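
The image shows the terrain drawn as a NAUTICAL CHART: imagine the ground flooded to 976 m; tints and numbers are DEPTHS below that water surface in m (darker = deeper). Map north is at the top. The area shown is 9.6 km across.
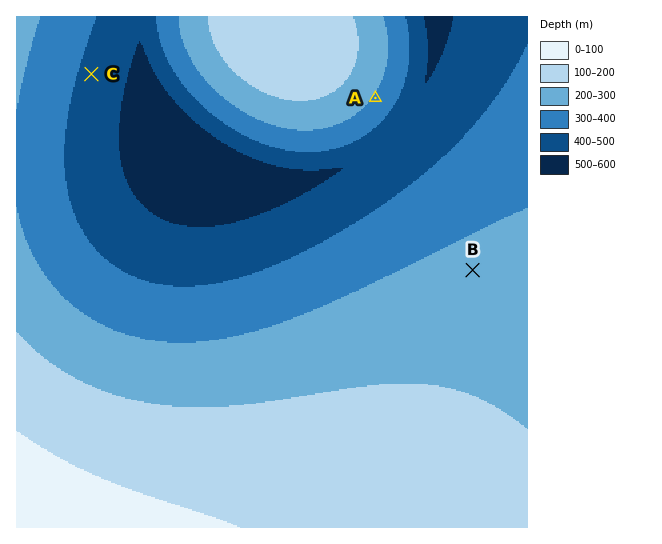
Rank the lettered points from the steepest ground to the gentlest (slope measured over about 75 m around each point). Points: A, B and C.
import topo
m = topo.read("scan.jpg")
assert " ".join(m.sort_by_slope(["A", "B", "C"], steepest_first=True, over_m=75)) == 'A C B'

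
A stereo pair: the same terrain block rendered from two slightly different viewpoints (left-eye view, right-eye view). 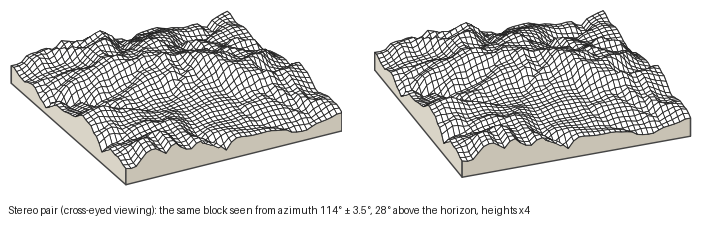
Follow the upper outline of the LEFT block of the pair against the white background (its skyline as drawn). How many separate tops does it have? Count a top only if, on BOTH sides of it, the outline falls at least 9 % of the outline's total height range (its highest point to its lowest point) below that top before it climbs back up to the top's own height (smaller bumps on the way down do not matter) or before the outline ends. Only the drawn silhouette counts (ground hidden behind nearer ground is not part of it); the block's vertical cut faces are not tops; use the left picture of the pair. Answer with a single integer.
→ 2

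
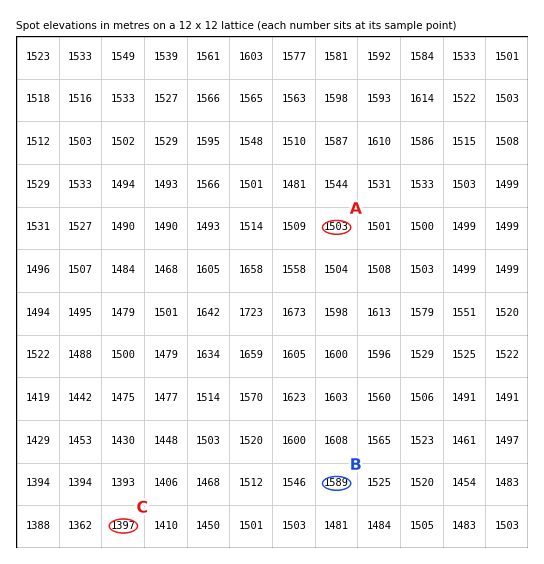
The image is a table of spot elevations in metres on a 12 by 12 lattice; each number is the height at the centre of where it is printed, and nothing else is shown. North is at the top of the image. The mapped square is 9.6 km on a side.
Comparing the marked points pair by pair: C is below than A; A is below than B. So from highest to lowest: B A C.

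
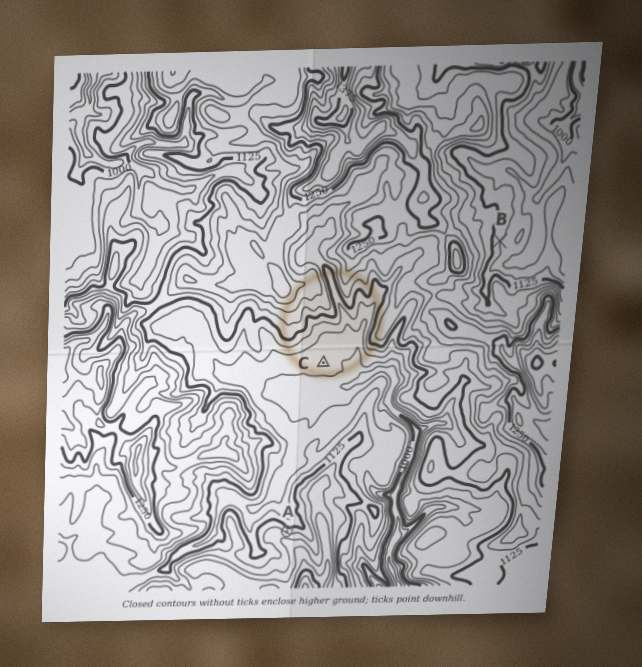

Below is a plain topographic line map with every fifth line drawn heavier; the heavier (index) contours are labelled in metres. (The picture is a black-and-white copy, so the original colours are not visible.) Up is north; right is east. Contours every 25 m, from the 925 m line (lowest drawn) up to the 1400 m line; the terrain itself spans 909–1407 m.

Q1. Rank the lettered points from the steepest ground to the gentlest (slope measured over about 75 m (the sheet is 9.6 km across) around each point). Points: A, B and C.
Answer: A B C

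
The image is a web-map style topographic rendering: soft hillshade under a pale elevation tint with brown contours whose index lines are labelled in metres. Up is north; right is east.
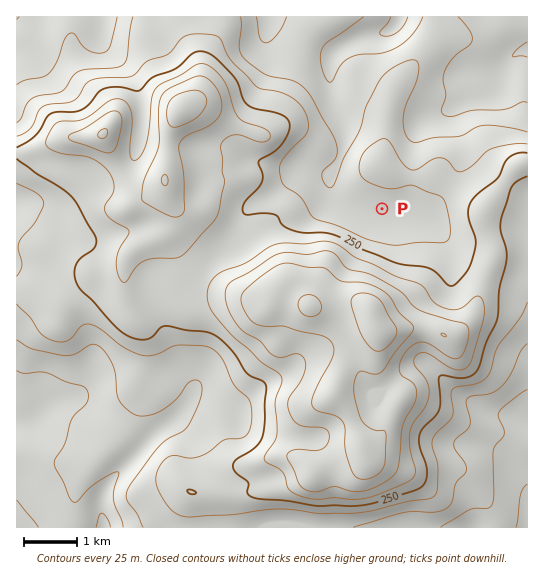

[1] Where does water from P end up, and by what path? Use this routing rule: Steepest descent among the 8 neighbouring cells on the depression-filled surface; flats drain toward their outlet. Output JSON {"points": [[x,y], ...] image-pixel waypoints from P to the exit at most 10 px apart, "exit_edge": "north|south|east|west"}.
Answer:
{"points": [[382, 209], [371, 213], [361, 210], [350, 206], [339, 198], [331, 187], [330, 177], [333, 166], [341, 155], [343, 145], [343, 134], [343, 123], [338, 113], [334, 102], [331, 91], [331, 81], [330, 70], [331, 59], [339, 49], [350, 42], [361, 37], [371, 35], [382, 33], [393, 27], [399, 17]], "exit_edge": "north"}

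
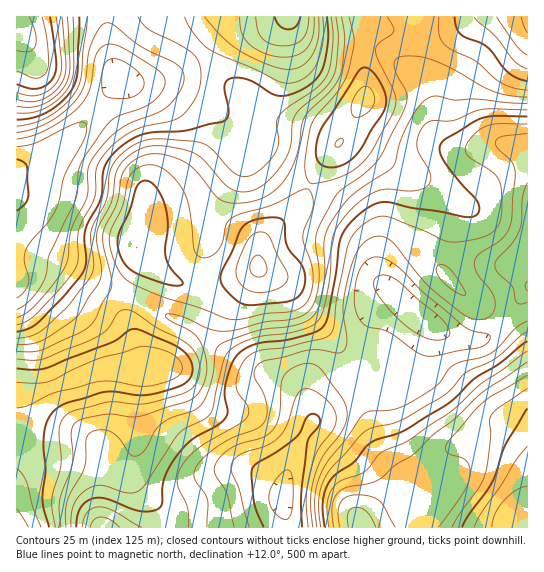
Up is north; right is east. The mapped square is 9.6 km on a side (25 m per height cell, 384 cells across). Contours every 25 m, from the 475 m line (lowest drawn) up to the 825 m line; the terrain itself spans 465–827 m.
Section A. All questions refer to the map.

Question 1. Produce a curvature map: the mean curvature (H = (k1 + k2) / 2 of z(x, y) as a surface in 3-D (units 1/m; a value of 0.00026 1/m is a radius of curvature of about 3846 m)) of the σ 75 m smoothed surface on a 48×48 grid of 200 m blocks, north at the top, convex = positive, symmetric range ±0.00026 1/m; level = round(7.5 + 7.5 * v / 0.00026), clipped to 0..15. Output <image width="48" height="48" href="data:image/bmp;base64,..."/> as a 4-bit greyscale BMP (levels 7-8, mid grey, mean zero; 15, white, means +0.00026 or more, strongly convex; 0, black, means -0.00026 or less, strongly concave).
<image width="48" height="48" href="data:image/bmp;base64,Qk32BAAAAAAAAHYAAAAoAAAAMAAAADAAAAABAAQAAAAAAIAEAAATCwAAEwsAABAAAAAAAAAAAAAAABEREQAiIiIAMzMzAERERABVVVUAZmZmAHd3dwCIiIgAmZmZAKqqqgC7u7sAzMzMAN3d3QDu7u4A////AJu7gwAEiYirlmiodlEAn//qZWdjSbuqqZmYYgAWmqq7l3mYVDADz//qZWdTNqvMuZmHUzNqu6qpiaunUxAF7//ahmZTI2m8uZmYZWeby5dmeKuXVCAG3/yYh3d1MiSKuZmrlnibupdDRXd2ZlAEzsdWiYiHUyNZqYmrp2d5q6ljI0MzRlEDnKVHmqmYdUNZqIiaqFVXm7qFREIRNUIDiqh5u6mql1RZuYmZl0NGmqqoZmQ0Z2MjaJqrqZmsyXVYqomYdCI2iYiIeIh4rJUzM2q6h3is3KdWiYmXQRNFd2VWibu73rdCADioZWeaq9t1aHiGMkVFZlRFirzM3bcxADeYVFZ3ed64eImYZ4dUZ2VGmoeKuqdCNHmXVEVmVq3rmbu8u6hViqh5uWM2iYZEWKqFQyNUNHrLmszN7sqazu3O63MTZ3VFebplVTIzNWiqmbqb3u7u7v///YUxJVREaKlliYZWeIiJqadoq87tu9//+3ZAAUQyR6lnrLmJqoVXqpZoiIqpir3tpkVBAUUyR6lnrLl3djADinVndlZmm7qXU0d1NGdUaahou5dTIhAAWVVndURXrJQhE3vLh5qZqoZYqXUgAlQhN0WKhlV5ykAAFZvdqKzduENXl0IAJ7yUNDSbmIiblQATaZmrqa3/xRJHhRATjP/XMxJpmqmYURWKu4Z6qqz/xBJGYwJp3/7HRCE1eqh2RHveyneLzLz/xjI0MRa+/rqXZ0MzRmVXis3KmHiu/sz/yFISEUru24ZVaXh0IiNr7tqGZWev/qreuGMiNZzbqGQiRomnMjWe/7dmVDR9/Xabl1Q0aLuYd1QzNHiXVXrf/ZZ3ZCJc/HRphTNFaIdmZ3eHVHd2V63/7JiIZURr/ZZohTM0VmZmeJvMhnZlVpzd3KmIZmeb3bqZl1RDRnZnibzdqHZVREaKzcmHZ4iZmrzLuoZDNnd4mqvMl2ZVQhE4ztqHeIdlVpq7updkRomJmZq7hXdmUxE479mImYZDNXmYh3d1aKqqmYm7lniHdlV8/9mIqoYzNXmYd3h2ebu6mImrqGh2Z5q9/9qauoUzNGiqq7qHeKu5h3iaqTVTNZqs7+3MuXVDQzWc7+ynZniGVWd3iDMgAUZ4re26qXVVUxJr//25ZVVUM0REVVQgACRWeql2eHZndSJq3dy5dURFVTIRIodSACRlZ3VDV3Znl1WLy7uphlRGmFIBM5qWIRR3ZmVVZ3ZomXisy6vMuWQ2q5U0Va3ZURNnVEZ3iHZ5qXebu87/64ZXq6iIh8//pSJFMjVniIibuWRWec//2ph4iIiru9//+UIjIjNFaJq9yWMiJI3/tlZmZnibzL7/+0ABIjQ0WKvMuXUxEmz+cRNFVniJqov/+BAAJWdlebuql2ZSJJ3qMCRWd3d4mZz/tQADaaqJq6mGVEVCN87GI2iIiHVWmr79lCJGm7qby4ZkMjMQJ723aKmImoZGm87slTNXq6mruGZmQzIAJ73bqql3m6doq6zbhSNGiZmqhmeYZVIASt7sl4dleqh5ug=="/>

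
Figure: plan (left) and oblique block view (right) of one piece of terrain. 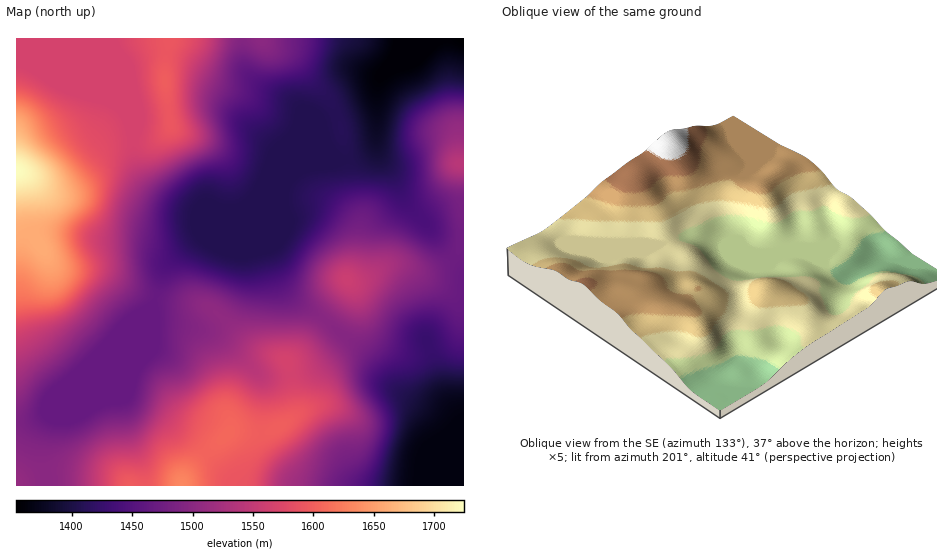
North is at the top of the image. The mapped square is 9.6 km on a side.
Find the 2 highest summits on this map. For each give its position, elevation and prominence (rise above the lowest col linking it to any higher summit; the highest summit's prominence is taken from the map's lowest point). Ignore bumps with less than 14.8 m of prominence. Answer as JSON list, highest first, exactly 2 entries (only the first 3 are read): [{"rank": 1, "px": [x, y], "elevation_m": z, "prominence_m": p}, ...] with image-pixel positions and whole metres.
[{"rank": 1, "px": [165, 81], "elevation_m": 1598, "prominence_m": 31}, {"rank": 2, "px": [347, 280], "elevation_m": 1558, "prominence_m": 60}]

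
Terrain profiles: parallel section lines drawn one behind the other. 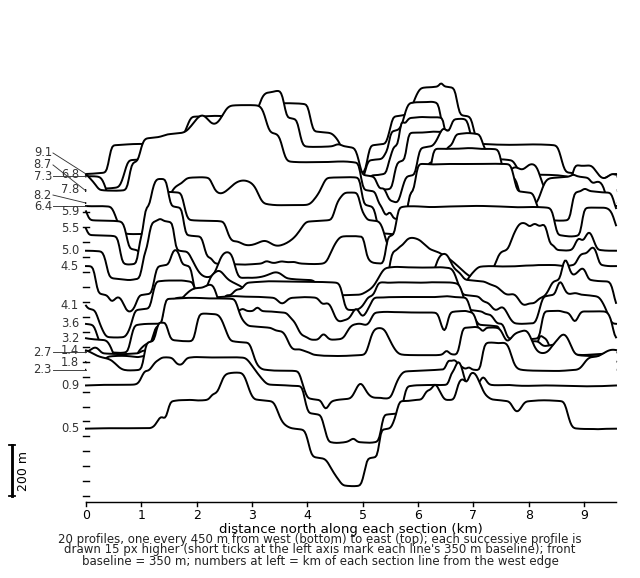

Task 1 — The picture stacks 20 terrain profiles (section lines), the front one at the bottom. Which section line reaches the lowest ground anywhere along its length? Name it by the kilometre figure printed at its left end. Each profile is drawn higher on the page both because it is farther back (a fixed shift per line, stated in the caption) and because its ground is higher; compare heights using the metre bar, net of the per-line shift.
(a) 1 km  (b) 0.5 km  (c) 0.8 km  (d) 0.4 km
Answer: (b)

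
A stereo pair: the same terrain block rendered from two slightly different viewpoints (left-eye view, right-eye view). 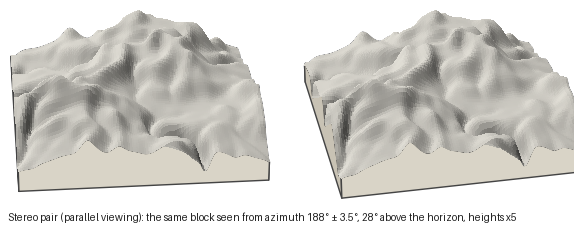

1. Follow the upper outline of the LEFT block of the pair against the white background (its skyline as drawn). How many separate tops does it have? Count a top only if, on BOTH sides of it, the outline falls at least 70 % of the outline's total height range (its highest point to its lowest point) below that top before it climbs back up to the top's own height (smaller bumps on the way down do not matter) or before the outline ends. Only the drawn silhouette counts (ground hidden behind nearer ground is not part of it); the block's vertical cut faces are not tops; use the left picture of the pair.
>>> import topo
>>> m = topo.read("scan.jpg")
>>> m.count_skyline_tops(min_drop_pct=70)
0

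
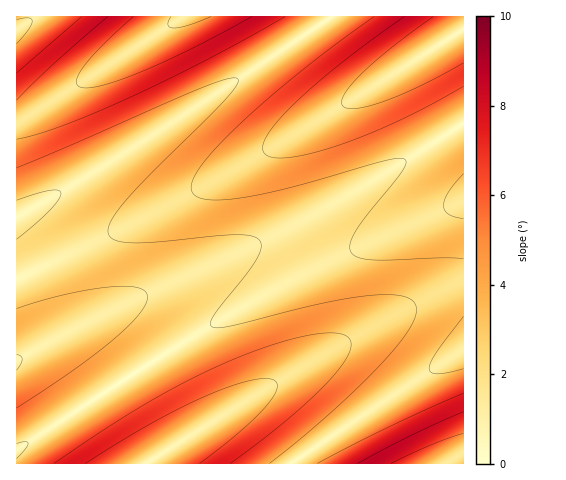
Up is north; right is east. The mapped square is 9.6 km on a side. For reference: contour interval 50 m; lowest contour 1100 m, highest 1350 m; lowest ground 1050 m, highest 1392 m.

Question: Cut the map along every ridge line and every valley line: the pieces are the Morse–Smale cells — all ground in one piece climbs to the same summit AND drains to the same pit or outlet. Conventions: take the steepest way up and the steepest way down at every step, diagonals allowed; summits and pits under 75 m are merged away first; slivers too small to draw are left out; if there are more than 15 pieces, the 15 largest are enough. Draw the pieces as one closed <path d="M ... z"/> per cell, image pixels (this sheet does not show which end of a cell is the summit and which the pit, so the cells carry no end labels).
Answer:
<path d="M463 16l-133 0-5 6-175 115-95 59-38 21-1 232 170-109 81-48 69-34 126-56 2-2z"/><path d="M463 200l-127 58-53 26-65 36-200 129-2 2 0 12 277 1 4-5 36-24 131-86z"/><path d="M329 16l-146 0-145 94-16 9-5 0-1 97 39-20 95-59 175-115z"/><path d="M463 350l-130 85-36 24-3 4 169 1z"/><path d="M182 16l-153 0-3 6-10 9 0 87 6 1 16-9z"/><path d="M28 16l-12 1 1 13 9-8z"/>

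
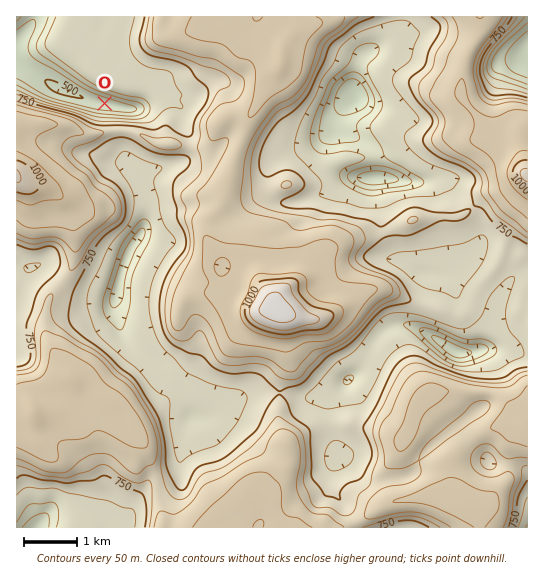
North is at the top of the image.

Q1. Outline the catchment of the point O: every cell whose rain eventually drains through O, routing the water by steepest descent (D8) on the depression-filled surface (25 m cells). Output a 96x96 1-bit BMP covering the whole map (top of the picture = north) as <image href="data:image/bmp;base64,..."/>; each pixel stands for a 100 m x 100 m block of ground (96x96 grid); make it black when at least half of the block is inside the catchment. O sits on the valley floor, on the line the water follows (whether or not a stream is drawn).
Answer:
<image width="96" height="96" href="data:image/bmp;base64,Qk2+BAAAAAAAAD4AAAAoAAAAYAAAAGAAAAABAAEAAAAAAIAEAAATCwAAEwsAAAIAAAAAAAAA////AAAAAAAAAAAAAAAAAAAAAAAAAAAAAAAAAAAAAAAAAAAAAAAAAAAAAAAAAAAAAAAAAAAAAAAAAAAAAAAAAAAAAAAAAAAAAAAAAAAAAAAAAAAAAAAAAAAAAAAAAAAAAAAAAAAAAAAAAAAAAAAAAAAAAAAAAAAAAAAAAAAAAAAAAAAAAAAAAAAAAAAAAAAAAAAAAAAAAAAAAAAAAAAAAAAAAAAAAAAAAAAAAAAAAAAAAAAAAAAAAAAAAAAAAAAAAAAAAAAAAAAAAAAAAAAAAAAAAAAAAAAAAAAAAAAAAAAAAAAAAAAAAAAAAAAAAAAAAAAAAAAAAAAAAAAAAAAAAAAAAAAAAAAAAAAAAAAAAAAAAAAAAAAAAAAAAAAAAAAAAAAAAAAAAAAAAAAAAAAAAAAAAAAAAAAAAAAAAAAAAAAAAAAAAAAAAAAAAAAAAAAAAAAAAAAAAAAAAAAAAAAAAAAAAAAAAAAAAAAAAAAAAAAAAAAAAAAAAAAAAAAAAAAAAAAAAAAAAAAAAAAAAAAAAAAAAAAAAAAAAAAAAAAAAAAAAAAAAAAAAAAAAAAAAAAAAAAAAAAAAAAAAAAAAAAAAAAAAAAAAAAAAAAAAAAAAAAAAAAAAAAAAAAAAAAAAAAAAAAAAAAAAAAAAAAAAAAAAAAAAAAAAAAAAAAAAAAAAAAAAAAAAAAAAAAAAAAAAAAAAAAAAAAAAAAAAAAAAAAAAAAAAAAAAAAAAAAAAAAAAAAAAAAAAAAAAAAAAAAAAAAAAAAAAAAAAAAAAAAAAAAAAAAAAAAAAAAAAAAAAAAAAAAAAAAAAAAAAAAAAAAAAAAAAAAAAAAAAAAAAAAAAAAAAAAAAAAAAAAAAAAAAAAAAAAAAAAAAAAAAAAAAAAAAAAAAAAAAAAAAAAAAAAAAAAAAAAAAAAAAAAAAAAAAAAAAAAAAAAAAAAAAAAAAAAAAAAAAAAAAAAAAAAAAAAAAAAAAAAAAAAAAAAAAAAAAAAAAAAAAAAAAAAAAAAAAAAAAAAAAAAAAAAAAAAAAAAAAAAAAAAAAAAAAAAAAAAAAAAAAAAAAAAAAAAAAAAAAAAAAAAAAAAAAAAAAAAAAAAAAAAAAAAAAAAAAAAAAAAAAAAAAAAAAAAAAAAAAAAAAAAAAAAA4AAAAAAAAAAAAAA/+AAAAAAAAAAAAAD/+AAAAAAAAAAAAH///AAAAAAAAAAAAH///AAAAAAAAAAAAH///gAAAAAAAAAAAH////AAAAAAAAAAAH////gAAAAAAAAAAH////gAAAAAAAAAAP////wAAAAAAAAAAP////wAAAAAAAAAAH////4AAAAAAAAAAH////4AAAAAAAAAAD////8AAAAAAAAAAAf///+AAAAAAAAAAAP///+AAAAAAAAAAAH///+AAAAAAAAAAAD///4AAAAAAAAAAAB///wAAAAAAAAAAAA///gAAAAAAAAAAAAf/4AAAAAAAAAAAAAD/4AAAAAAAAAAAAAAfwAAAAAAAAAAAAAAPwAAAAAAAAAAAAAAHwAAAAAAAAA="/>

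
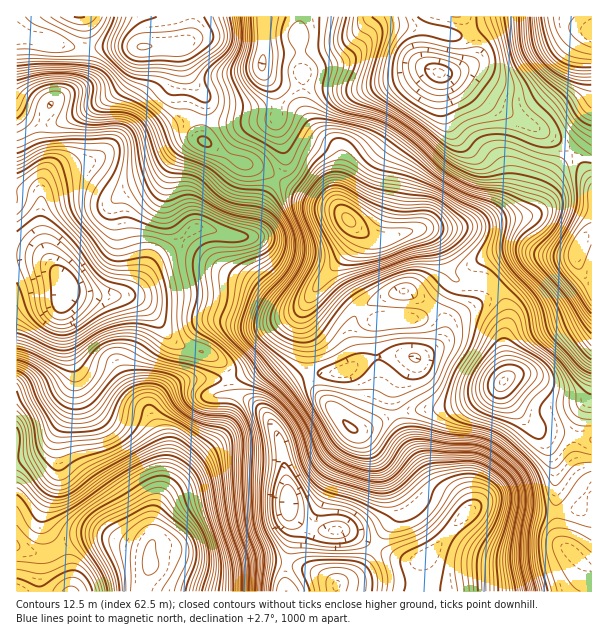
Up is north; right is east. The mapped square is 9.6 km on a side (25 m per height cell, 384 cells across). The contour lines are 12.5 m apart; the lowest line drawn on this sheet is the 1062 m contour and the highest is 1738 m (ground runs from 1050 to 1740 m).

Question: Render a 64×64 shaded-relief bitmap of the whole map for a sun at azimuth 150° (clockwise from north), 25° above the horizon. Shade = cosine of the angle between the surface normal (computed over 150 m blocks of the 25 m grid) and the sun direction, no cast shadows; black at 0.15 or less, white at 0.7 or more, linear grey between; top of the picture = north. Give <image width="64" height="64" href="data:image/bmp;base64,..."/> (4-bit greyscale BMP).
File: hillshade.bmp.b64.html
<image width="64" height="64" href="data:image/bmp;base64,Qk12CAAAAAAAAHYAAAAoAAAAQAAAAEAAAAABAAQAAAAAAAAIAAATCwAAEwsAABAAAAAAAAAAAAAAABEREQAiIiIAMzMzAERERABVVVUAZmZmAHd3dwCIiIgAmZmZAKqqqgC7u7sAzMzMAN3d3QDu7u4A////AIiZqph2VVeImavLu7zcuod2Z4iZmYh3d3ZlVVVEVneImZmqmHZlZ4iZq8u7vMy5h3ZmeIiZiHd3dmVVVERWd4iZmaqYh2ZneImru7qrzLl2ZURWd4iId3dmZVVERGd4iJmJmZiHd2d4iJq7qpq7qGVEMzRXiIiHdmZVREM0V3h3iHeIiHd3Z3iIiaqZmZmXVEMzM1aJqZh3ZVQzIiNXd3d3Znd3ZmZmd3d4mZmIiHZVVUREVoq7qpdlQzIREkZnd3dmZmVVVmZndmeImZmIdlZndmZniau7qHVDIQACRWZnd2VVRDRERVZmVniZqqmHZniZh3eImqu6hlQhAAE1Zmd3ZUMzIzM0RWZniZqqqphmeaqpmIiImruoZTEAAUZ3d3dlMhEiMzNFZ3iZqqu7qHZ4q7qqqqmJq7qHUxABR4h3d2QxABIjM0VniJqqu7uph3mru7zMypiauql1MRJXiIdmZUMRASMzRGeImaq7u7qHibzMzd7cuZqrqpdUM1eJiGZ2VDIQESM0VneJqru7uoeJvM3d7u3Lq7u7qYZVaJmYd3dlQyEAESNFZniau7uph3mszd3u7tzM3cy6qHd4mZmHd2ZUMhAAEjRVZ5q7u6l1Z5vM3d3d3d3u7cupmImZmZiGVVRDIQABJFVniru6mGVWirvMzd3d7v/9y6mZiZmZqYdUREMyIhIkRVZ5q6qYZEV4mqvM3d3u7/7LqZiIiIiZl2RDREMzMzRERFeZqZhlVWiImazd3d3e7cupiIiIdoiYZURERFVUQzMiJGiZmHZmd3d4mrzLu7zMy6mIiIdmd4dlRERFVmZUMhASV5qph2d3dmZ4iZmZmau7qpiIh2Z3d2VEQ0RVZmVUMiNYq6mHdmZmZmZmd3d3iau6qYiId4h3dlRDMzRWd4h2Znm7qYdlVVZmd2VVVVZniruqmZmHiIh2VUQyIiRnmqmYiruph2VFVmd3dlVERFV4q7qpmHZnd3ZlVEMhEkZ4mIiJmqmHdmZmZ3d2ZURDNFaJqpmHZDRVVVVVVDIiI0VmZ3eImIiIiHdnd3dmVDMiNFeIh3ZUIzRERFVmVEMzNFVneIiJmZqpmHd3d3ZlQyIjRVVVVlUiMzIiNFVmVURWd4iZmZmqqqqpmIiIiHZDMjNERERVZjMzMhARJEVVZniZmZmZmqu7qqmaqqqZh2VDNFVVVVZmREMyEAASNFVmeJmYd3iZq7upmZqqqqqYdlRFZ3d3d3ZVVUMhEBEjRWZneHZURniau7qYiJmZmZh3ZUVniYiHdnd2VDMiIiNFZmVmZTIjVnm8y5h3d3eIiIdmVWeJmIh2iIh2VERERFVWVVVVQhE0WKzMuYdmZmeIiHdlZniId3aImIdlVmZmZmZlVWZDERE1i93LqHdmZ4mZiHdmZ3dmZ4iZh3Z4iId2ZmZmZlQhAAJZzd3LqYd3iJmIh3ZlZmZoiIiId4mqmYdmZmZmVDIAADac3u7cupiIiId3ZVVVVmiIiIiIiauql3dmZmZUQxAAFHrN7//supmId3dlVWZmZ4iJmYiJqqqYd2ZlVUQzIQATWKze///cu6mHd3d3eIdmmZmYiIiaqpiHZlVUMyIhESRXmrzf/+7dy6mImZmqqXaZmZiIiJmqqYh2VVVEMyIiNWeJmave7t3cu6qru8zLhpqZmIiImZqqqYdmZ3d2VDRWeJmYeJq7zLu7u7vM3dyoqpmYiIiZmaqqqIiaq6l2VVZ3iIdlVniZmZmqq7vN3bmqmIiHiJmZmqu6qrvMy5dVVmd3dlRDRWdmZ3iZmavduqmYd3Z3iIiJq7u7vM3Ll1Q0VWVVRDMjRUQ0Vnd3iby6mYdmZmZ4iImru6qrzMqWQhI0REREMyIjMhEjVVVnmqqZh2ZmVWd3eJu7qZq7uoZBABI0QzMzMiIhEBI0VVZ5qqqYdmZVVnd4mrupmau6hkIAAjREQzQzIiIREkRVVniby6h3dmVVZneau6mZmqmHUyESNFVEREQzIjM0RVVmeJrMyod3dlVWZ4q7upiIiHZlMiNGZlVVVEM0RVVWZVZ4mc3cqYiHZVVmiaqqmGZnZmVERWZ3ZlVURERVZmZVVmeJu8zLqqmHVWZ4iZmHZVVlVVVWZ3dmVEREVVVVVVVWZ4iqq7y8zLl2Zmd3d3dmZVVVVVVVVVVDNEVVVVVVZmZ4iamZmrzd25h3d3ZniId3ZVVEMyIzMzM0VVVVVVZ3d3iZqod3is3duYiId3iZmIh2VVQyERESI0VVVVVWZ3iIeImql2Vnm8zKmYiIiZmZiIdlVUMiESI0VVVVVWZ3eIh3iKqpdlRom7qZiZiJmYh3dmZmZmVERFVmVURVZmd4iIiHu8uoZVZ5qZiImIiIh2VWZ3iJiHdmZmZVRFVWZ3iJmZnN3dyod3iaqZmZiIiHZVZ3iZqqqYiHdmVVVVZneJmqu97u7typiau6qqqqmZh2VneImqq6qZiHd2ZlVWeImru83e7u3LqZq7u7u8zMy5dmZ3iJmru6mZmZmHZlZ4iZq7u7zMy7qYiaqqqrzN3cqGZneId4m7uqqqqpmHZWd4iZqpmZmYh2ZmeIiImrzdy4ZniIiHeKu7uqqqmYdlVWZ4iZiHd3ZlREVmZnd4mry6hmeImZh3iruqmZiIh2VEVneIh3ZmZVVDNFZmZneImrqGZniJqod4mZiHd3d3ZUNFZ3d3d2ZVVEM0VmZmd4iaqoZWeImqmHeJiHdmZ3dlQ0Vnd3"/>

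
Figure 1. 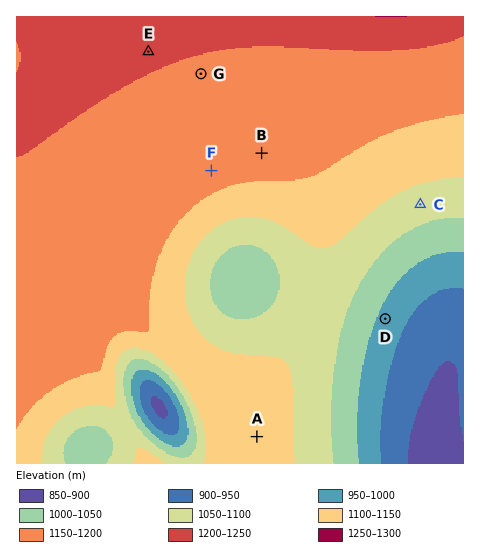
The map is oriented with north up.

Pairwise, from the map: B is higher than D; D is lower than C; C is lower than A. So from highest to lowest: B A C D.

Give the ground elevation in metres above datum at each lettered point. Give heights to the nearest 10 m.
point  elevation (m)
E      1200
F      1170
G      1200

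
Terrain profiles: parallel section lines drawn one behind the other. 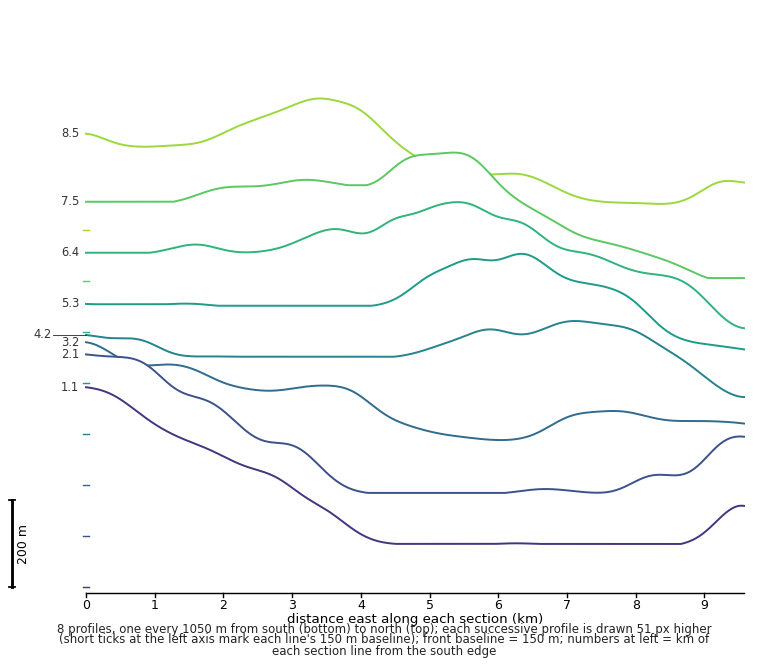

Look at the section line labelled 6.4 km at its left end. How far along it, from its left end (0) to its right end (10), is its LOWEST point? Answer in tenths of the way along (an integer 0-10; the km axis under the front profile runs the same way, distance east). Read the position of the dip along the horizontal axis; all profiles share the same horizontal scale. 10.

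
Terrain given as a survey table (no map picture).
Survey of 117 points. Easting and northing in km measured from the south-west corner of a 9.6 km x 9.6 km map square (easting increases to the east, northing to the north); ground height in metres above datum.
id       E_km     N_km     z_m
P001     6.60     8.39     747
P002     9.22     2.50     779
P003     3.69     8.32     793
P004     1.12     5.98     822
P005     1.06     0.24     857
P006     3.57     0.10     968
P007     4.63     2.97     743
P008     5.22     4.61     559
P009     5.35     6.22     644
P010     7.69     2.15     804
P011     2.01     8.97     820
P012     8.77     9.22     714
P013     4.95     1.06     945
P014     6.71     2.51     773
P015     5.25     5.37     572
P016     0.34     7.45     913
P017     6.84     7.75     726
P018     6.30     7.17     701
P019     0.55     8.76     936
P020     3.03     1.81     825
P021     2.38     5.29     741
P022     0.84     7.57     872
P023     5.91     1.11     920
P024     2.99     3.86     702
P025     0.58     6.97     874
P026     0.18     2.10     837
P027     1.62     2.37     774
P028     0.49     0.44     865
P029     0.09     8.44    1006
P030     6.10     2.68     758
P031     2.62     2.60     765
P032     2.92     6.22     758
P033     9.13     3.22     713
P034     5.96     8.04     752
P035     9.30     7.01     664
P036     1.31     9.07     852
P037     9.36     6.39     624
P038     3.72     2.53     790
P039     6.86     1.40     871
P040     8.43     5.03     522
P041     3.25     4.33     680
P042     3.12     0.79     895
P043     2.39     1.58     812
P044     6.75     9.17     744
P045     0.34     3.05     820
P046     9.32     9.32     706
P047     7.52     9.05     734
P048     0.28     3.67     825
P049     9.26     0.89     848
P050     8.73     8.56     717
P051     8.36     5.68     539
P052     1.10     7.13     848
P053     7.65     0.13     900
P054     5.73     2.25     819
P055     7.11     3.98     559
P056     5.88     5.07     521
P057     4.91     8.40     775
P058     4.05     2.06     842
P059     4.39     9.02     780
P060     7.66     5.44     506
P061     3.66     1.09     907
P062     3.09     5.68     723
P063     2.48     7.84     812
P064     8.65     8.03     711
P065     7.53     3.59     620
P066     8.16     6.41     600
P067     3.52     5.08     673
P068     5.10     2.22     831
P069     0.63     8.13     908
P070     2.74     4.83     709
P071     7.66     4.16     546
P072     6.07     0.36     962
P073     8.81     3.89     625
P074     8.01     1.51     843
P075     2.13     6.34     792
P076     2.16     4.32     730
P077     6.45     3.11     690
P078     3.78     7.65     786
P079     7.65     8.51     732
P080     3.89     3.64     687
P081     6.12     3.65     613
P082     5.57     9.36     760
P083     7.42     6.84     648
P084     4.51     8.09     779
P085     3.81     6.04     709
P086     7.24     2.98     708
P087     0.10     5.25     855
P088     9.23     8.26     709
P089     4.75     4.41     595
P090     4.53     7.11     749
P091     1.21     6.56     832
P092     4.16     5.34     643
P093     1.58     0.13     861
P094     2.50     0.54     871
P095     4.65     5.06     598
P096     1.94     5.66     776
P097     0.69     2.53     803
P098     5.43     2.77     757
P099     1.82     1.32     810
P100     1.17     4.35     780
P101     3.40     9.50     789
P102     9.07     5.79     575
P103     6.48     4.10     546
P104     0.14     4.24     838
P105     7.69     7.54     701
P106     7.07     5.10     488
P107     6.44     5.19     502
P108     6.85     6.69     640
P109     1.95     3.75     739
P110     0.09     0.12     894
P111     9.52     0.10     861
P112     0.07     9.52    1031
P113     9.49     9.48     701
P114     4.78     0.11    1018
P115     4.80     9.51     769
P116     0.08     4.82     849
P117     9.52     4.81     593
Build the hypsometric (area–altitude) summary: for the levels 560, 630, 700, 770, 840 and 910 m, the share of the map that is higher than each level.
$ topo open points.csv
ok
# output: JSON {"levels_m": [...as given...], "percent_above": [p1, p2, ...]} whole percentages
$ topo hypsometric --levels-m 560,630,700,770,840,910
{"levels_m": [560, 630, 700, 770, 840, 910], "percent_above": [93, 84, 73, 49, 22, 7]}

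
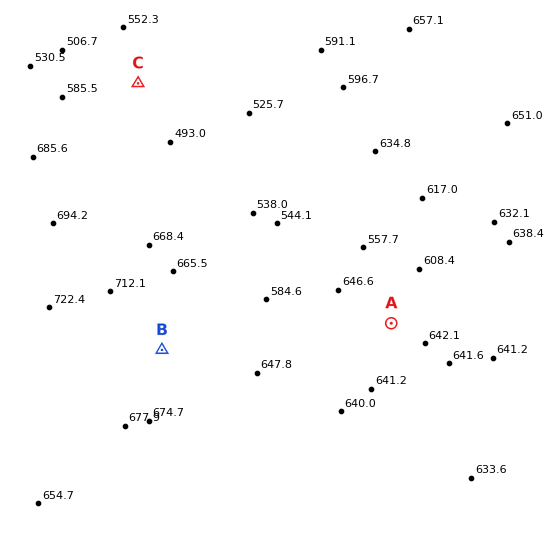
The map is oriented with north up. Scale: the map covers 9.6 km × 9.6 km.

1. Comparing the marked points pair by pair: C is below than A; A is below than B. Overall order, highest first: B A C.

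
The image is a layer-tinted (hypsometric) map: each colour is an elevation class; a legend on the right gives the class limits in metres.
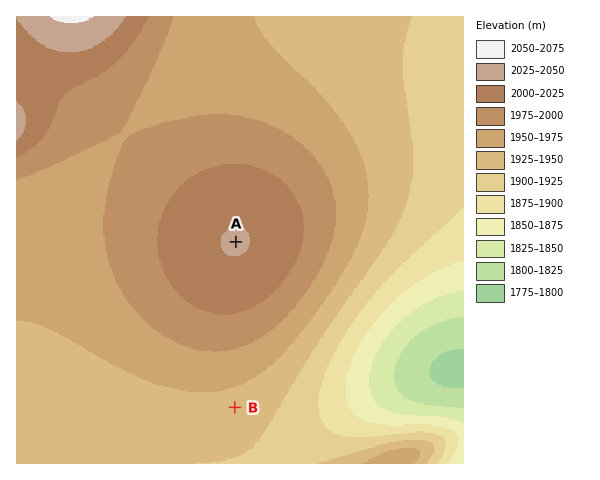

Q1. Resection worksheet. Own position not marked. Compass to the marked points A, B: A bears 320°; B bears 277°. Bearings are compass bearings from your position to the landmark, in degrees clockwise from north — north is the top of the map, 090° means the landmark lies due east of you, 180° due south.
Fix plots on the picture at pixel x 391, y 427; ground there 1880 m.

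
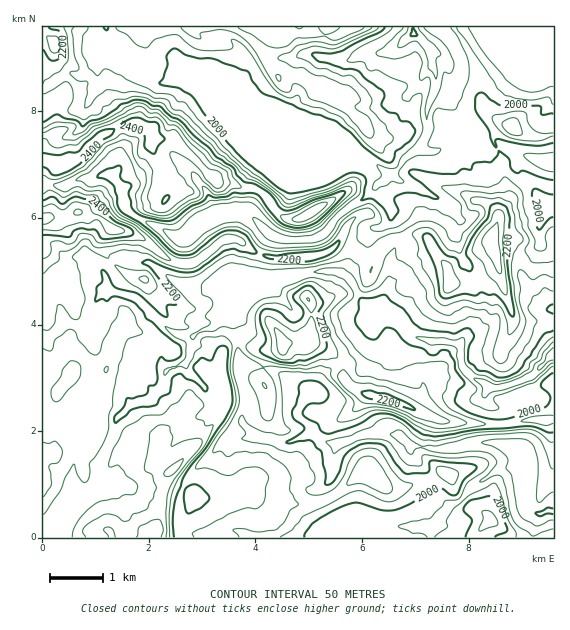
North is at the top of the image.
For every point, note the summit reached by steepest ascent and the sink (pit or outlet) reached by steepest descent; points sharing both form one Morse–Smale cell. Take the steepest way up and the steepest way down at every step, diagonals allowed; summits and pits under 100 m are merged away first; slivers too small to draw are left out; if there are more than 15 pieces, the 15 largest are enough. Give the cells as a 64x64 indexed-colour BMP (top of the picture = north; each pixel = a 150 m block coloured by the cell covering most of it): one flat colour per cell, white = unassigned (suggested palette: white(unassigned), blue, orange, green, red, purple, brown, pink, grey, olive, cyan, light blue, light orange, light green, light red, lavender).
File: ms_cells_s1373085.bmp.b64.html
<image width="64" height="64" href="data:image/bmp;base64,Qk12CAAAAAAAAHYAAAAoAAAAQAAAAEAAAAABAAQAAAAAAAAIAAATCwAAEwsAABAAAAAAAAAA////ALR3HwAOf/8ALKAsACgn1gC9Z5QAS1aMAMJ34wB/f38AIr28AM++FwDox64AeLv/AIrfmACWmP8A1bDFABFVVVVVVVVVVVIlVVIiIiIiIiIiIiIiIi7u7u7u7uIiEVVVVVVVVVVSIiIiIiIiIiIiIiIiIiIiLu7u7u7u7iIRFVVVVVVVVVIiIiIiIiIiIiIiIiIiIiIi7u7u7u7uIhEVVVVVVVVVUiIiIiIiIiIiIiIiIiIiIiIu7u7u7uIiERFVVVVVVVVSIiIiIiIiIiIiIiIiIiIiIiLu7u7u4iIRERFVVVVVVVIiIiIiIiIiIiIiIiIiIiIiIi7u7u7iIhERERVVVVVVVSIiIiIiIiIiIiIiIiIiIiIiIu7u7uIiERERFVVVVVVVIiIiIiIiIiIiIiIiIiIiIiIiIu7u4iIREREVVVVVVVVSIiIiIiIiIiIiIiIiIiIiIiIiLu4iIhERERVVVVVVVVUiIiIiIiIiIiIiIiIiIiIiIiIiIiIiEREREVVVVVVVVVIiIiIiIiIiIiIiIiIiIiIiIiIiIiIRERERVVVVVVVVVSIiIiIiIiIiIiIiIiiIiCIiIiIiIhEREREVVVVVVVVVVVIiIiIiKIiCIiIoiIiIiIiCIiIiERERERVVVVVVVVVVVSIiIiKIiIiIiIiIiIiIiIIiIiIRERERFVVVVVVVVVVSIiIiKIiIiIiIiIiIiJmZkAIiIhERERERVVVVVVVVVVIiIiKIiIiIiIiIiJmZmZmQAAAAEREREREVVVVVVVVVUiIiIoiIiIiIiIiZmZmZmQAAAAARERERERERVVVVVVVSIiIiKIiIiIiJmZmZmZmQAAAAABEREREREREVVVVVVVIiIiIiiIiJmZmZmZmZmZkAAAAAERERERERERVVVVVVUiIiKIiIiJmZmZmZmZmZlmZgAAARERERERERFVVVVVVSIiKIiIiImZmZmZmZmZZmZmZgABERERERERERFVVVVVIoiIiIiIiZmZmZmZmZlmZmZmYAERERERERERERVVVVWIiIiIiIiZmZmZmZmZlmZmZmZmAREREREREREREVVVVYiIiIiIiZmZmZmZmZmWZmZmZmZhERERERERERERVVVViIiIiImZmZmZmZmZmWZmZmZmZmERERERERERERFVVViIiIiImZmZmZmZlmZmZmZmZmZmYREREREREREREREVWIiIiIiJmZmZmZlmZmZmZmZmZmZhERERERERERERERGIiIiIiImZmZmZlmZmZmZmZmZmZmEREREREREREREREYiIiIiIiZmZmZlmZmZmZmZmZmZmYRERERERERERERERGIiIiIiJmZmWZmZmZmZmZmZmZmZhERERERERERERERERiIiIiIiImWZmZmZmZmZmZmZmZmEREREREREREREREREYiIiIiIiZZmZmZmZmZmZmZmZmYRERERERERERERERERERGIiIiIZmZmZmZmZ3d2ZmZmZhERERERERERERERERERERERERFmZmZmZmZnd3d2ZmZmEREREREREREbsRERERERERERERZmZmZmZnd3d3Zmd3cRERERERERG7u7ERERG7u7u7ERF3dmZmZnd3d3dmd3dxERERERERG7u7u7ERG7u7u7u7G7d3ZmZmd3d3d3d3dwERERERERu7u0u7u7u7u7zMy7u7t3d2Zmd3d3d3d3dwARERERERu7tERLu7u7u8zMzMy7u7d3d3d3d3d3d3d3ABEREREREbRERES7u7u8zMzMzLu7u7d3d3d3d3d3d3cAEREREREdRERERES7u8zMzMzMy7u7u3d3d3d3d3d3d3AREREREd3dREREREREzMzMzMzMy7u3d3d3d3d3d3d3cBERERER3d3dRERERERMzMzMzMzMu7d3d3d3d3d3d3cAERERERHd3dREREREREzMzMzMzMzLd3d3d3d3d3d3cADd3RERHd3d1ERERERERMzMzMzMzMx3d3d3d3d3d3dwAN3d3d3d3d3URERERERETMzMzMzMzMN3d3d3d3d3dwAA3d3d3d3d3dRERERERERP/////MzMMzd3d3d3d3d3AABERE3d3d3dRERERERERP///////DMzN3d3d3d3d3cKqkRERN3d3d1ERERERERP///////zMzMzNwd3d3qneqqqRERETd3d3URERERERP///////zMzMzMzAAqqqqqqqqpERERE3d3dRERERERP///////zMzMzMzMACqqqqqqqqkRERERE3dRERERERE//////8zMzMzMzMwAAqqqqqqqqREREREREREREREREMz///zMzMzMzMzMzAACqqqqqqqpEREREREREREREREQzMzMzMzMzMzMzMzMAAKqqqqqqqkREREREREREREREQzMzMzMzMzMzMzMzAAAKqqqqqqqqRERERERERERERERDMzMzMzMzMzMzMzMAAAqqqqqqqqoEREREREREREREQzMzMzMzMzMzMzMzMzAACqqqqqqqqgBEREREREMzMzMzMzMzMzMzMzMzMzMzMAAKqqqqqqqqAAAAREREMzMzMzMzMzMzMzMzMzMzMzMzAAqqqqqqqqoAAAAEREQzMzMzMzMzMzMzMzMzMzMzMzMwqqqqqqqqqgAAAAREMzMzMzMzMzMzMzMzMzMzMzMzMzqqqqqqqgAAAAAAAAMzMzMzMzMzMzMzMzMzMzMzMzMzAKqqqqoAAAAAAAAAAzMzMzMzMzMzMzMzMzMzMzMzMzAACqqqoAAAAAAAAAAzMzMzMzMzMzMzMzAAAAAzMzMzAAAACqqgAAAA"/>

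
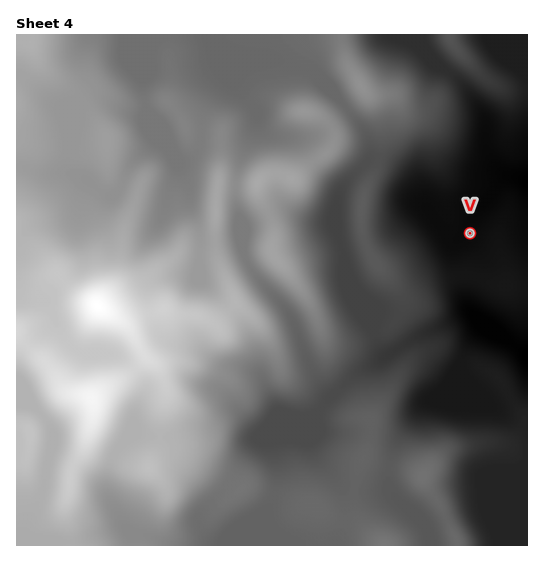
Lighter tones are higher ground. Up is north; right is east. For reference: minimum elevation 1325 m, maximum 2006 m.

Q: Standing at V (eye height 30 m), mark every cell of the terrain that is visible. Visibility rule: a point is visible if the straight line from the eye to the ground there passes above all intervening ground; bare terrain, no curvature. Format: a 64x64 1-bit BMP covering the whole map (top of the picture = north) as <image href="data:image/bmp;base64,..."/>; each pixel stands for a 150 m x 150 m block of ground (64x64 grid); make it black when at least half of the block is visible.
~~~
<image width="64" height="64" href="data:image/bmp;base64,Qk0+AgAAAAAAAD4AAAAoAAAAQAAAAEAAAAABAAEAAAAAAAACAAATCwAAEwsAAAIAAAAAAAAA////AAAAAAAAAAAAAAAAgAAAAAAAAAGAAAAAAAAAAwAAAAAAAAAAAAAAAAAAAAAAAAAAAAAAAAAAAAAAAAAAAAAAAAAAAAAAAAAAAAAAAAAAAAAAAAAgAAAAAAAAAPgAAAAAAAAD/AAAAAAAAAP/gAAAAAAAA//+AAAAAAAAD/8AAAAAAAAD4wAAAAAAAAEDAAAAAAAAAAMAAAAAAAAAAwAAAAAAAAACAAAAAAAAAAYAAAAAAAAAHAAAAAAAAAB4AAAAAAAAAPAAAAAAAAABgAAAAAAAAA8AAAAAAAAADwAAAAAAAAAGAAAAAAAAAAYAAAAAAAAADAAAAAAAAAAcAAAAAAAAAHwAAAAAAAAA/BgAAAAAEAH+fAAAAAAwAf/8AAAAAHAD//wAAAAAYAf//AAAAABgD//4AAAAAEAP//gAAAAAQB//+AAAAADAH//4AAAAAAAf//wAAAAAAB///AAAAAAQD//8AAAAABgP//wAAAAAHA///AAAAAAMB///AAAAAAcD//8AAAAAAcP//wAAAAAB4///AAAAAADj//8AAAAAAOP//wAAAAAAx///AAAAAABP//8AAAAAAB/GfwAAAAAAH8B/AAAAAAAAgH0AAAAAAAAA8AAAAAAAAADgAAAAAAAAAcAAAAAAAAABgAAAAAAAAAMAAAAAAAAAAgAAAAAAAAAAAA=="/>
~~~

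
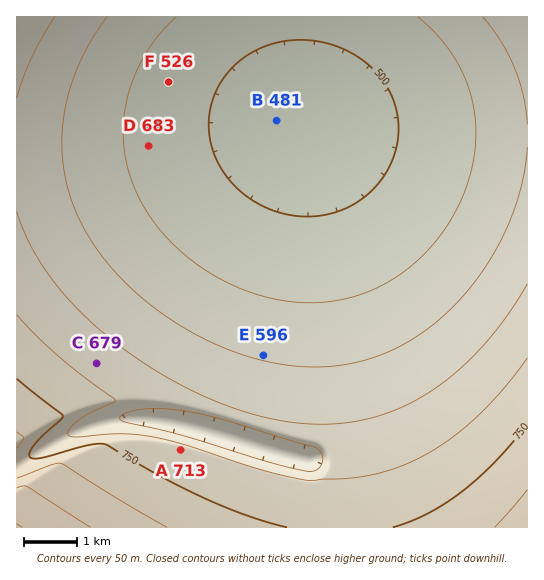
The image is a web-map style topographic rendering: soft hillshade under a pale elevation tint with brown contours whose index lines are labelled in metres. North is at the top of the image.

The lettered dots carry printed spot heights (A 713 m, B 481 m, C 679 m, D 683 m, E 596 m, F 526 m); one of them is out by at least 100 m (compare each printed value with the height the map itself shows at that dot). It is D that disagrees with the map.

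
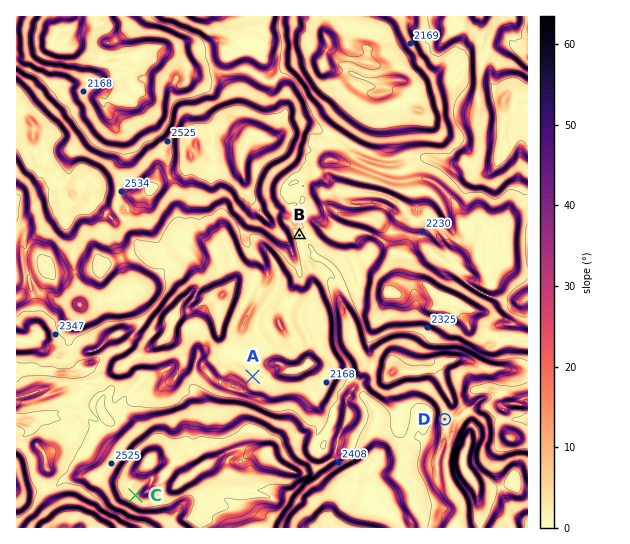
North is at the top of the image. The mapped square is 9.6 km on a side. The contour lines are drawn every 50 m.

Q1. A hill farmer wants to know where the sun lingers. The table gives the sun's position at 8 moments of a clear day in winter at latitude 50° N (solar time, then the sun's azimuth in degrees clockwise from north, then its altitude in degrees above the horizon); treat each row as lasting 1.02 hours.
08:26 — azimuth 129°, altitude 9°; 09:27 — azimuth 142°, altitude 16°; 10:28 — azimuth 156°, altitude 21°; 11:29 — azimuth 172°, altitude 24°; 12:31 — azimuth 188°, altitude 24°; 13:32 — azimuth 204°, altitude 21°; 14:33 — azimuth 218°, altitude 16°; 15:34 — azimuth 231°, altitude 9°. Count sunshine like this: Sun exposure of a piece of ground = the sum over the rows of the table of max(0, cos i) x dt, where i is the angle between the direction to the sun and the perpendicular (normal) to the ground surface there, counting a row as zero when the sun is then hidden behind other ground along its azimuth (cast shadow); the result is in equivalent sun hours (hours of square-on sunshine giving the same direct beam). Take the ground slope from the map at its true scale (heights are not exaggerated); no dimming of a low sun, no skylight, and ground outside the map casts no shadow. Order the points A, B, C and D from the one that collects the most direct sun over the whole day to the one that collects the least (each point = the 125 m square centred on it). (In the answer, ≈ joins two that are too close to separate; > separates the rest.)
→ C > B ≈ D > A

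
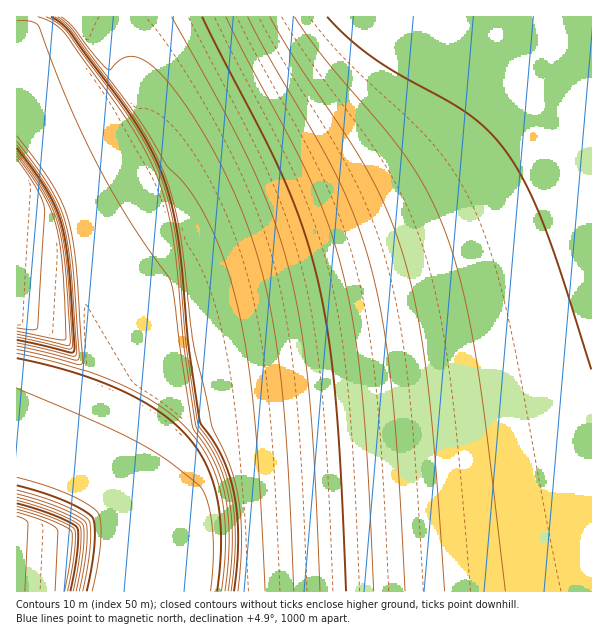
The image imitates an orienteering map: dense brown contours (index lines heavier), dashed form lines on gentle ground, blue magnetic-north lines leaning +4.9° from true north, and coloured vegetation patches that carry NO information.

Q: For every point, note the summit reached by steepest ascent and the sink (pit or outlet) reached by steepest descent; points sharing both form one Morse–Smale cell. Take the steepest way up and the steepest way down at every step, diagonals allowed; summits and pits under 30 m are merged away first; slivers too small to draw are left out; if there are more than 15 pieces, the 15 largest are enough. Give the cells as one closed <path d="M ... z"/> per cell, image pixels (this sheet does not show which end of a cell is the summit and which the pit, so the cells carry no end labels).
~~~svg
<path d="M591 16l-575 1 0 108 18 21 24 34 10 20 8 21 8 39 6 88 2 15-7 24-18 39-7 23-6 31 36 16 9 6 10 13 1 43-5 34 487-1z"/><path d="M17 126l-1 342 37 12 14-54 18-39 7-24-2-15-5-75-6-40-11-33-22-38z"/><path d="M17 469l-1 122 88 1 6-34 0-37-4-12-16-13-18-9z"/>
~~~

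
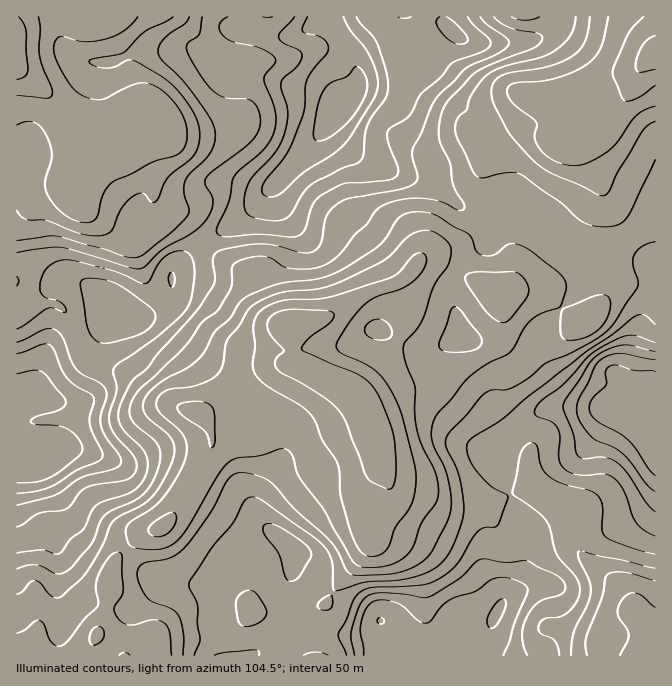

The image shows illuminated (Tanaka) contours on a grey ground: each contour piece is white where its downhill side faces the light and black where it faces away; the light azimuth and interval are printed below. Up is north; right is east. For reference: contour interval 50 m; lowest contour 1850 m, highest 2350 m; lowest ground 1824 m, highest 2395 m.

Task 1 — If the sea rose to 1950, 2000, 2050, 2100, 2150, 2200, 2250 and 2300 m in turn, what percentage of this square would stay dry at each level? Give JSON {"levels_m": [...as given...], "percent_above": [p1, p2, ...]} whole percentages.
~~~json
{"levels_m": [1950, 2000, 2050, 2100, 2150, 2200, 2250, 2300], "percent_above": [91, 75, 60, 46, 32, 22, 13, 6]}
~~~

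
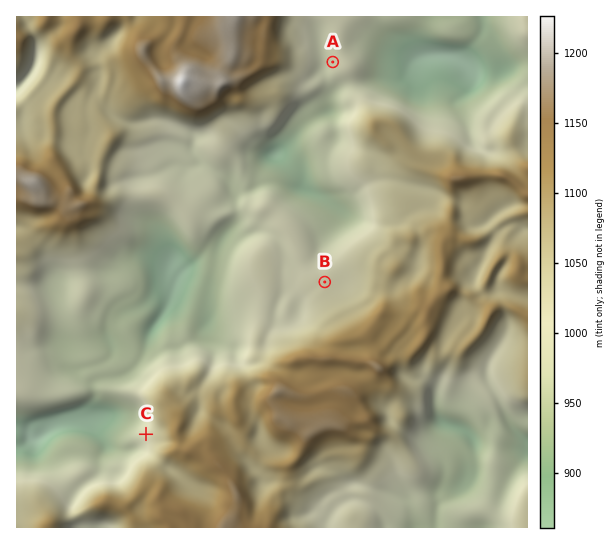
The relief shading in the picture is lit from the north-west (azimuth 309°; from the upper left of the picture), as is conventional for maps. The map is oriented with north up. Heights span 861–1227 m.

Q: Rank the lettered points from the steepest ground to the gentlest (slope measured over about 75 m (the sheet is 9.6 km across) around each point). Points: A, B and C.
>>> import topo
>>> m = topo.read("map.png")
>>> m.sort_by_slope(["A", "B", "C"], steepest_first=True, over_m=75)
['C', 'A', 'B']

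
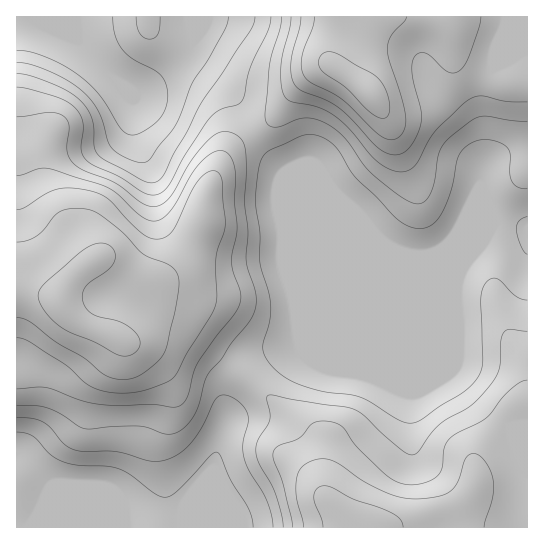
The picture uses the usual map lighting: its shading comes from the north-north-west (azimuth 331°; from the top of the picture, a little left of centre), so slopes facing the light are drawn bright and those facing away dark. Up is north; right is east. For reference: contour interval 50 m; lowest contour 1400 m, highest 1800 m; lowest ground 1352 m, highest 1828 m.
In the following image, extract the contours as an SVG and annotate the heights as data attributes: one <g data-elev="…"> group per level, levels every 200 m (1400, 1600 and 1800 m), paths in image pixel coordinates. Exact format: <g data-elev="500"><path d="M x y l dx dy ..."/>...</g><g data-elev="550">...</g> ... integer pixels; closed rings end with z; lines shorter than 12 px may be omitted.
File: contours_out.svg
<g data-elev="1400"><path d="M113 17l2 17 7 15 11 10 25 14 6 6 3 8 0 15-5 13-9 10-15 9-8 1-7-4-24-37-12-12-13-10-15-9-17-7-13-5-12 0"/></g><g data-elev="1600"><path d="M17 406l18 0 14 2 13 7 17 12 7 2 52-3 9 1 18 7 12-1 9-7 8-10 5-11 8-30 14-16 10-16 19-22 5-10 1-10-1-11-9-29 2-28-3-31 1-29 0-22-3-9-5-6-7-3-6-2-7 2-7 4-20 23-22 39-8 6-10 2-10-5-26-19-30-12-12-8-4-6-2-7 2-25-6-9-5-3-8-1-33 5"/><path d="M527 331l-17-2-5 2-4 10-1 26-7 15-22 23-25 14-8 7-9 9-10 15-5 5-5-1-7-4-20-17-18-18-10-6-81-14-6 1 0 3 3 14 0 6-12 22-2 12 3 11 16 29 7 22 1 12"/><path d="M282 17l-2 12-11 37-4 48 2 9 4 4 6 0 21-8 9-1 10 1 10 5 18 14 18 26 8 9 24 20 15 9 9 2 8-5 7-14 4-27 3-11 9-10 21-16 7-4 7-1 26 4 16 1"/></g><g data-elev="1800"><path d="M119 355l10 1 8-5 3-8-2-8-7-6-9-6-30-9-6-6-3-7 0-8 3-7 23-17 6-10 0-6-4-6-6-4-8 0-16 8-35 31-6 8-2 8 8 15 15 14 10 6 24 9z"/><path d="M380 118l5 0 2-2 3-9-3-14-8-13-8-7-34-20-8-1-7 2-3 4 0 5 3 8 23 16 22 23z"/></g>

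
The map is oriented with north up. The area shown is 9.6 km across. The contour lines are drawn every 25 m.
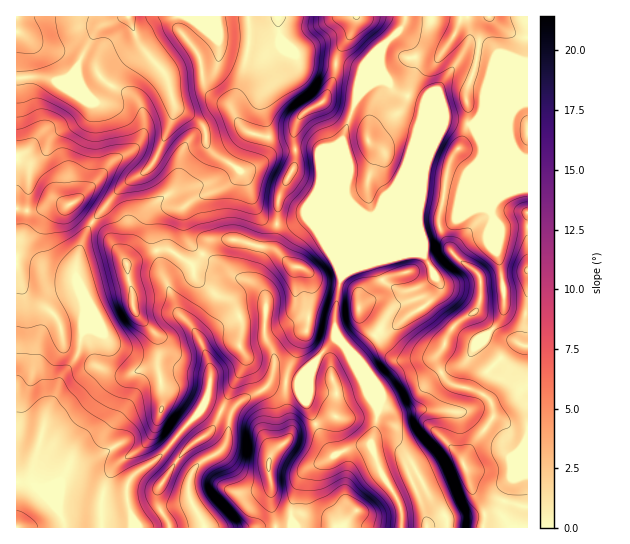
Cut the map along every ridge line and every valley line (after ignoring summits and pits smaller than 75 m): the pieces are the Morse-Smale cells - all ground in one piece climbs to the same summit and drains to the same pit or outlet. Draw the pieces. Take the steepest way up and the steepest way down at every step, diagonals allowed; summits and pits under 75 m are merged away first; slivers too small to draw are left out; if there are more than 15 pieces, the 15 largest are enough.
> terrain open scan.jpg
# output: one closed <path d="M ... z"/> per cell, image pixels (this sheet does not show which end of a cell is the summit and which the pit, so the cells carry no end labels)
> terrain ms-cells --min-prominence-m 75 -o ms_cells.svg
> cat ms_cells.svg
<path d="M487 16l-81 0-5 13-20 18-13 34-11 14-17 51 1 133-6 34 0 17 2 8 18 23 22 45-1 20-5 19 10 29 19 31 2 23 81 0 2-7-1-11-12-20-9-29 12-20 18-24-2-16-12-9-30-9-10-16-2-12-10 4-21 1-12-3-30-34-4-6-1-10 14-7 6 0 11 5 8 0 17-6 8 0 28 30 10-9 12-7 6-7 2-12-1-17-6-8-13-8-9-8-11-20-2-16 4-12 6-43 11-15 9-22-2-35 10-31 3-26z"/><path d="M306 216l-13 7-16 2-2 12 0 14-37-11-24 0-6 5-14 19-5-1-20-14-18 3-24 12-23-33-11-8-4 3-9 20-4 17 0 15 9 29-1 24-3 4-2 18-18 24-5 17-8 15-16 65 1 9 25 26 2-24 8-18 5-4 24-6 15-10-1-17 31-43 7-4 14-2 20-6 28 3 0-9-10-30 10-8 30-15 24-4-1 21 11 24 0 9-4 15 14 2 14 0 4-8 21-25 13-12-2-8 0-17 6-42-4-10-16-27z"/><path d="M527 16l-38 0-6 9-4 16-2 18-10 31 2 35-9 22-11 15-6 43-4 12 2 16 11 20 9 8 13 8 6 8 1 17-4 15-26 20-28-30-8 0-17 6-8 0-11-5-6 0-14 7 1 10 4 6 30 34 7 3 26-1 8-3 4-4-2 11 12 20 30 9 12 9 2 16-18 24-12 20 9 29 12 20 1 18 43-1z"/><path d="M338 339l-3 0-11 11-21 25-4 8-28-2-9 10-20 9-9 9-4 9-4 27-6 7-16 8-10 10-4 9 0 19 16 30 70 0-4-27 2 6 9 6 19 0 10 4 15 2 4 1 7 8 64-1-1-22-19-31-10-29 5-19 1-20-28-55z"/><path d="M139 44l-2 7-18 20-14 24-10 8-12-13-8-18-5 5-9 4-16-4-24 0-5 2 1 130 20 2 16-8 12 2 6-1 15 15 7 2 33-38 17-10 9-8 19-40 4-20-10-31z"/><path d="M355 16l-76 0 0 28-18 3-43-7 1 19-5 9-49 7 10 31 26 17 4 7 2 15 10 11 24 15 7 12 4 16 7 14 6 7 5 3 7 0 2-25 16-32 1-13-3-18 4-14 8-9 19-11 11-26 2-20 15-22 4-12z"/><path d="M175 107l-4 18-19 40-9 8-17 10-34 39 12 9 23 33 32-15 10 0 20 14 5 1 14-19 6-5 24 0 37 11 0-14 2-12-16-8-9-18-4-16-7-12-24-15-10-11-2-15-4-7z"/><path d="M278 16l-261 0-1 62 29-1 16 4 9-4 5-5 8 18 12 13 10-8 14-24 18-20 2-7 30 32 16-4 21-1 8-3 3-5 1-23 43 7 18-3z"/><path d="M265 312l-16 1-15 6-23 12-10 8 10 30-1 10-5-3-22-1-20 6-14 2-7 4-31 43 1 17-15 10-24 6-12 16-1 11 13 1 37 9 16-1 1-13 4-8 29-21 45-53 20 8 5 5 3-8 9-9 20-9 7-8 6-17-2-15-9-18z"/><path d="M58 203l-9 1-12 7-21-1 0 271 17 3 0-19 14-51 0-16-10-32 0-23 8-20 12-12 13-8 13-4-7-21 0-15 7-24 9-16-21-19-6 1z"/><path d="M206 404l-47 53-28 21-4 8-1 13-25 0-39-10-2 2-2 18-27-26-14-2-1 46 187 1 1-3-15-27 0-19 4-9 10-10 20-11 4-7 2-16 0-11z"/><path d="M405 16l-49 1-4 16-15 22-2 20-11 26-19 11-6 6-4 11-2 12 3 18-1 7-16 32-2 25 16 0 13-7 15 18 18 33 1-121 17-51 7-6 17-42 20-18 4-8z"/><path d="M82 300l-12 3-13 8-12 12-6 15-2 28 7 19 3 27 14-35 18-24 2-18 3-4 1-18z"/><path d="M273 505l-1 6 5 17 59-1-6-7-19-3-10-4-19 0z"/>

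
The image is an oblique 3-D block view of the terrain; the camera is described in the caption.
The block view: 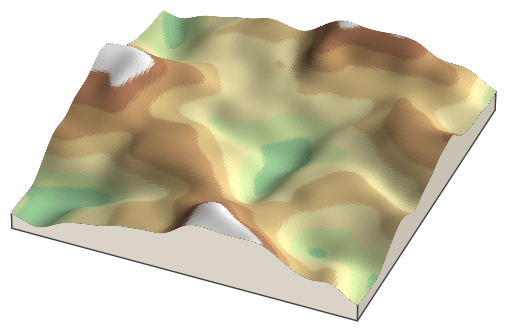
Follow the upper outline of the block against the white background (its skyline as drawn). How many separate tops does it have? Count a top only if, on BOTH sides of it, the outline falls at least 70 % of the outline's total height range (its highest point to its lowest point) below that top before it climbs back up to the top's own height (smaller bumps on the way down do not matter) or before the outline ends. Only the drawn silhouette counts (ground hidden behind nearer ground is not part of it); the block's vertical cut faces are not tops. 0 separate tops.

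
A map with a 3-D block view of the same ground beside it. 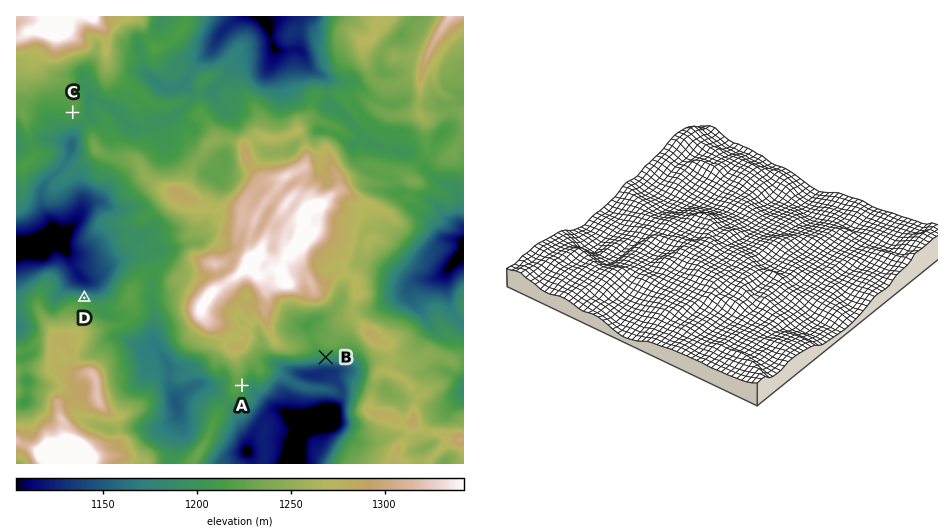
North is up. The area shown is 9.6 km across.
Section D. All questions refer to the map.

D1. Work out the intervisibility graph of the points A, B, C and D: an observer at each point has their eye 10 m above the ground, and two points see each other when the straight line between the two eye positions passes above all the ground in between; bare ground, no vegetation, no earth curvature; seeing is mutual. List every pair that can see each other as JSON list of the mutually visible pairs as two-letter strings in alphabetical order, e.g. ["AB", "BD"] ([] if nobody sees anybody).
["AB", "CD"]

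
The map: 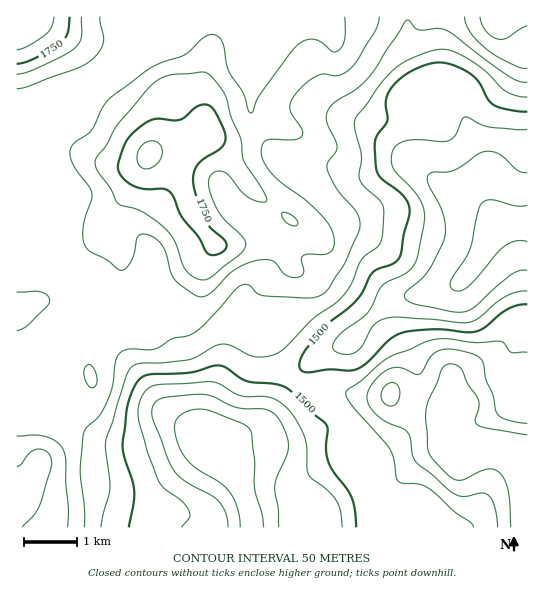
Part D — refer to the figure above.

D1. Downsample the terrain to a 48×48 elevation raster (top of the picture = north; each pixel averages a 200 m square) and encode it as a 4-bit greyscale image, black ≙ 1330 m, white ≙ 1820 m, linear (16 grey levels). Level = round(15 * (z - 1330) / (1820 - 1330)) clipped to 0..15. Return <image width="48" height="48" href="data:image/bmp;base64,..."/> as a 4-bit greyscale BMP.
<image width="48" height="48" href="data:image/bmp;base64,Qk32BAAAAAAAAHYAAAAoAAAAMAAAADAAAAABAAQAAAAAAIAEAAATCwAAEwsAABAAAAAAAAAAAAAAABEREQAiIiIAMzMzAERERABVVVUAZmZmAHd3dwCIiIgAmZmZAKqqqgC7u7sAzMzMAN3d3QDu7u4A////ALu6qYdmVURERDMQASMzM0VmZmZmZneJq8y7qYd2VUREQzIQASMzM0VmZmZmZ3eJq8y7qYd2ZUREMyIQASMzM0VmZmZmeIiJq8y7qYd2ZURDMiEAEiMzNFVmZmZ3iZiZq8zLqYd2VUQyIRAAEiM0RVZmZ3d4mqmaq8zLqYd2VUMiEAAAESM0RWZmZ3iJq6qqu7zLqYd2VEMhAAAAESI0VWZmZ4iau7u7u7u7qYd2VDMRAAAAESI0VWZmZ4mru7u7u6qqmYh2VDIQAAAAESI0VWZmd4mru7u6qpmZmYh2VDIQAAABESNEVVZniImru6qpmZmZmZiGVCIRAAEREiNFVmZ4mZmru6qYh5mZmZmHVDIRERIjMzRVZmeJqpmru6qYd5mZmZmXZDMiIiNEREVWZneJqpmau6mId5mZmaqYZUREQzRFVVVmZmd4qpmaqqmHd5mZmaqYdlVVVVVWZmZVVmZniZiaqpmHd5mZmaqYd3d3ZlVmZmZVVURWeIiJqpiHd5mZmaqYiIiHd2Znd3ZlRERFZneImIh3d5mZmZqZmZiIiHd3d3dlVEREVmZ3d3d3d6mZmZqZmZmIiIiIiHd2VERERVVVVVVmd6qZmZmaqZmJmYiIiHd3ZVREREREMzRWZqqqmZmZmZmZmZiIiIiHdmVEMzMiIiNFVqqqmZmZmZmZmpiIiIiIh3ZUMyIhERI0RaqqmZmamZmaq6mIiZmZmHZUMyIREREjM5mZmZmaqZmqvLqZmZqqmYdlRDMhEQESI5mZmZmqqZmrzMuqmaqqmYdmVUMiEQERIpmZmaqqqpmrzdzLqqqqqph2ZlQyERAREZmZmaqqqpq83d3Lu6qqqpiHZlQyIRABEZmZmaq6qqq83d3Lu7u7qpmHdlQzIRAAAJmZmaq7qrvN3cy7u7u7qpmHdlQzIREAAJmZmaq7u8zd3cu7u7u6qZmHdmUzIREAAJmZmaq7zMzd3Lu7u7uqmZiHdlQyIREREZmZmaq8zd3d3Lu7y7qpmYh3ZlQyIREREZmZmau83d3d3Lu8u6mZmId2VEMiIhERIpmZmqvN3u7t3LvMupmZmId2VDMiIiESIpmZqrvN7v7u3czLqpmZmId1QzMzMyIiI5mZqqvM3v7u7t3LqpmZmIdlRDMzMzIiM5mZmqq83u7t7u3LqqqqmIdlVEREQzMzM5mZmaq7zd3d3u26qqqqmHdmVURERDNERJmZmZqrzN3d3dy6qqqpmHdmVVVVREREVZmZmZqqvM3d3dy6qqqpmId2VURURERVZpmZmZmqq8zd3cuqqqqpmYh3ZUREREVmd6qpmZmaqrzMzMuqqqqqqZmHZUREREVniLuqqpmZmqu7u7qpmqqqqqmYdlVERVZ4mdzLqqqZmaqqu7qZmaqqqqqZh2ZVVmeJqu7cy6qpmZmqqqqZmZqqqqqpiHd2Z4mqu/7t3LqpmZmZqqqZmZqqqqqpmIiHeJq7u//+3LqpmZmZmqqZmZmqqqqqmIiIiau8u//+3LqpmZmZmZmZmZmZmaq6mYiImavMyw=="/>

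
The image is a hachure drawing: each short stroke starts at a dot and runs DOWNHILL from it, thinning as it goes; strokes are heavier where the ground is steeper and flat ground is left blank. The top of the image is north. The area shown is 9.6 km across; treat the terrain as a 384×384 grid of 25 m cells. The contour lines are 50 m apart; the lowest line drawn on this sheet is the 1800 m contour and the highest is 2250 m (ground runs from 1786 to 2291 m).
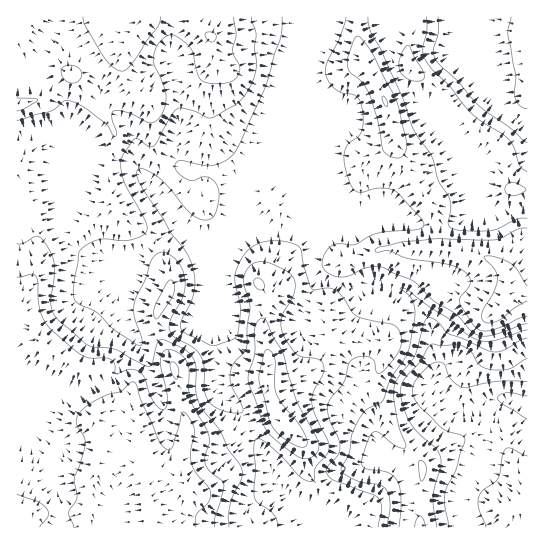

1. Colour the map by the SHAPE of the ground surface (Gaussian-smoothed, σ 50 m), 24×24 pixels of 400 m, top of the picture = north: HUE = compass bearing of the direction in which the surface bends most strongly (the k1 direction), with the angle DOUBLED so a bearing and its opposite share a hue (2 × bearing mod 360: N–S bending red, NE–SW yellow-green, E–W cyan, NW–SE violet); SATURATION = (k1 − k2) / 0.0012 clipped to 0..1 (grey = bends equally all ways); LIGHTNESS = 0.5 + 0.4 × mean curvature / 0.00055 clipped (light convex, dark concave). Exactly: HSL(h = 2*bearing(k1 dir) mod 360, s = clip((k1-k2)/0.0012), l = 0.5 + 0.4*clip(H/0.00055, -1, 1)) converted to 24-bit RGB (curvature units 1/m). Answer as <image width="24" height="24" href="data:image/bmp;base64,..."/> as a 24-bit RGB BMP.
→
<image width="24" height="24" href="data:image/bmp;base64,Qk32BgAAAAAAADYAAAAoAAAAGAAAABgAAAABABgAAAAAAMAGAAATCwAAEwsAAAAAAAAAAAAAapOkXYmvhWGklpt0cXuCY1iFs7x+k2deuIlGX6JDLGCEqsSchk6te2SGgHZ5fkQ65e2fL1mhMnOn1eNzQy96blF/ratun6VwiqJoflBqe0tltKZzZGZ1XIqEt7h3nFiavd3Tx4XRM3RnTIhIdDtWi1w/H8/kz/P8pafs5VHdYDKl380wN0NpU4GafJqrs4SGk3WTeVqLV3iixpeLVl2LfaaHaYiaesWoaMRVpEGP1JXHMzh8ezNwv+hrE6EALUUHTUIerB8plFaW6LGXLFuBY4F4VWluoLeGhmBjnG+SSFRywqx2bmGbiZp5Y7GKwUo8rIRHQpJ4soNnTRBMdhka3v7IkLHoPpLLNVNphmljcc2hzZbMgjqrZ32EYI2Uaa1vfH93WnmEmEudnMZuXYmKnqx7QIGyxkqat+3ISjXCpUydcAB9zv3kyvTihkedvilZLztaectuU8aWd0NYelekoH6ta6OmZYqdf4B/aIGEM6Sz47zfj16yoM+GGhaN7/9OOdw/Yx5gaiBWK+maufmlmVc/VydJv2mBeDqXhvmBMCRglWRtd0E8XZM2cpdZf049gIB/gH58fHc7HGALziyX9vHVGQAz9f/MIE9kRSFlazSazvqseKxJp0twj1qMSY2OzISk0fQ5DyMkeENco1luuV5JYVAekZMrgFddj11DiuLhn6TyO+jwdu1bSABk5PvQXTLcGRyFPlu8/OnIQcfNhlC4u4eeTEl1hnhV/reyLo6bEklLWJeDxlCVwJe3aKy4UEixu+3fbMOrNV5Ju4Y7UBYyAO87tfaBsgJ6M0mGQxla6v/Mlz28YStuvnttgWm5VF697+XXqovHPgSSZRUWfl0AarwAQ2ElU8tzUbtQekdgfFBdgGxXZi547f+QHSoJb0I4dn5sDh1c/v/MXTcoMztnyMiKXoeNXoaLx55S1m1vHwMwrB6h1NT38NT3NSPEvMWAgoFGRENZhHpydWiDSFyV5Kaj5Yh8IF92f36AJhBS+Plt0n18El5yzty1QUSyjmmvlcDOwACHtQ/yeOD4ds7M4qS4m3PkvneNunt+QVN6coNyfG9+VXh+aJZe9urVGBV+cW+BCgzn2PPbzJ68KDuzj1gQgF4QL0wKQxUAngVvkuO1V3pTYmNBnbRPrGyFmF1nypWMYEWMboFvfX5sXH2AZrqM4dOMZCZ8e36AEaGD1Z5xsINujCuWYWPGx7Lk1nP3XKnbdqHGujRPO3fRccLgjtvUemedb4RguKtgnDyRkWJggm1abaFVLtFLiDVFgWZ7f4B9WINpYpU3oHI/lk5yUJFedINFJdByanLrZH3uWI7/ULL3ZGfTtkvR2Y7BgpRzp0yMW2iKtHWriY6tmdfAYlKtejlvr4tfV5t+fn+Agmx0b6NqeXqBf4B/gH9/eIFwc31HVSoZxN4ZL4okWFoiKUoWhNwKiad0cEqLd4B+U1yPtteiYKyOaiZdWZ+ufamgnnSba22Bd6SgmmKbf36Af3+AkF1xh5Bhc0dYXcjHt+PIdz2pd2uAwDi26apcmrN6UEt3f3+AUXN/4OmKTyFHlYVBZKN5hH1jjnVfbH17fZNsgHh9f3+Afn6Arkyhl2uAcWONbctuj6BiaEB0fH2AR6+ISM9vv4S1YFCUf3+AYWR+8KpUMCFdktBySUN4mHdkb5xrbIuGc3+Ff3+Af3+AeXmAXYmvqmK6wKJ+bc+Xd2Wqd1CDgHJ2ea9oJ73XT2YUi3xFgHl5ay9RzOygXRx80+dvHztapJWGoZx9XoVtZ3SAf3+Af3+Af3+AV4JzdDxy5vWsNMrEcTFhgXWAd8vCp+nehBt2o4j0NuB5HythZtCguTdPalCi7+/WFyFtbZVbpIZnh6VbQ3h7f3+Af3+AgH9/bVp3Zilw4v/MMQ1cgHSAeb+QWdObXxcktBIlwikq6iOqzFmtS51/cFiUgsezy9GeWhuprX+kloZ2tr6PM3iEb3qAf3+AikdyjD5FK+5wwP+XQwImSOKTieu/XhhGYVB+jtiIfIB5TEKirdC3oESzjKVwgr9GWpRESjZ0p2V8l8WZrLXFWVCnT2V+fH2AQ0WnvH/KzP/NOABN0PvXLt3bXhMzgHF6YlF9qL9zX5toTYqDl29dhlpxep2W16KSMGY6SDFRh6VWuNWCW4xMlllzSWl/f3+AP3N8vK5vyu+aJglK/umIRyE6U1x6f3+AZVF/qbl8p3aDTW+IjmeMjIGdapSPwHGBq5bZFzawhNCYxLN6YF2dkWWYUE+NfX2AcHuAR8wh0moIcGWA29JsWVO4Q0V+f3+AVl+Js6uG"/>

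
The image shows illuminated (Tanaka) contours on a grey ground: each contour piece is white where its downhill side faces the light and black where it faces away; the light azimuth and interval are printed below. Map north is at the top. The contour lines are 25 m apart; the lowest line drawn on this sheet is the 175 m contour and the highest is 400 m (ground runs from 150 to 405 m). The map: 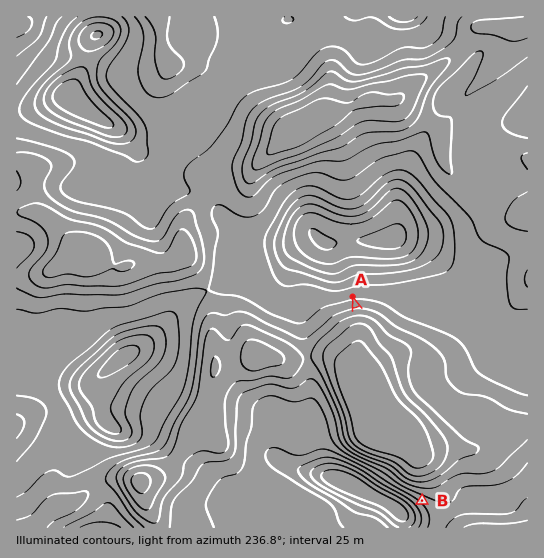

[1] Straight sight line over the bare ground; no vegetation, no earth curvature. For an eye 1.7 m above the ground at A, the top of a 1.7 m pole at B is visible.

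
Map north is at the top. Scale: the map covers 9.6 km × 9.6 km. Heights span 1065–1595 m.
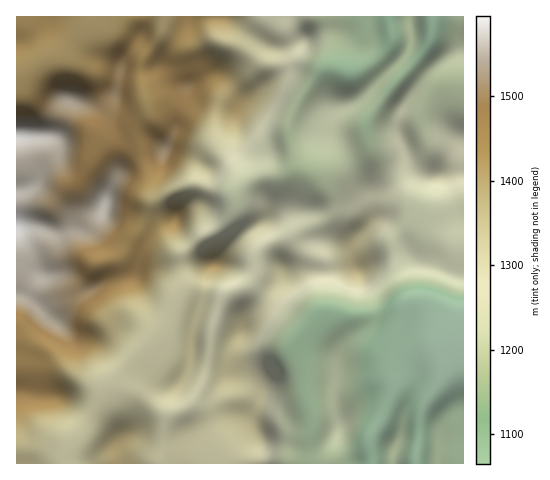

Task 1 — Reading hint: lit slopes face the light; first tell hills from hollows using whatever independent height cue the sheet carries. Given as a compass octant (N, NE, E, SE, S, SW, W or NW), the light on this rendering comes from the S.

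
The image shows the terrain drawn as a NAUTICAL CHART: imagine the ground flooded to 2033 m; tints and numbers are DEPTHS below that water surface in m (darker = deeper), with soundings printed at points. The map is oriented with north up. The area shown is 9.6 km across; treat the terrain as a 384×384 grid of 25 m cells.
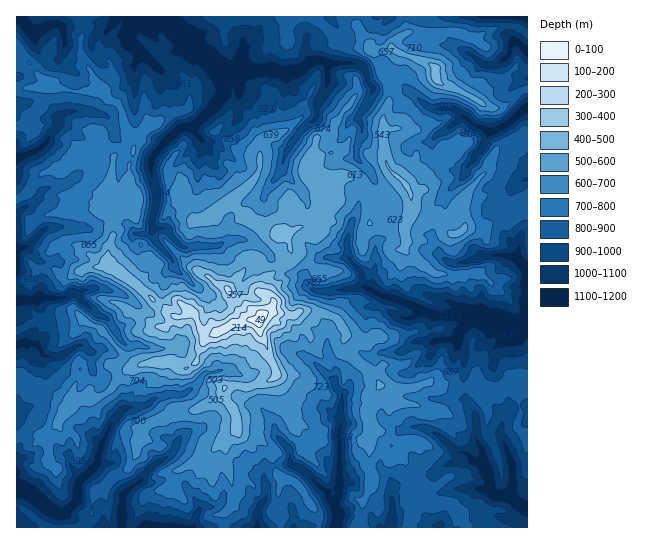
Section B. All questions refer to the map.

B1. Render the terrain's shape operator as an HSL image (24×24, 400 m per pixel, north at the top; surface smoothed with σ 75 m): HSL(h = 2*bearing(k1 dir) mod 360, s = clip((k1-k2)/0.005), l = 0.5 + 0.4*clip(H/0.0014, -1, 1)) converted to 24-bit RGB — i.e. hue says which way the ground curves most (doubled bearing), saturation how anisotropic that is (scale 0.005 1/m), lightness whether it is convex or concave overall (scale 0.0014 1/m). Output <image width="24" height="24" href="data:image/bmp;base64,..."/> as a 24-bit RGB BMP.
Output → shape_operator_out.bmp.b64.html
<image width="24" height="24" href="data:image/bmp;base64,Qk32BgAAAAAAADYAAAAoAAAAGAAAABgAAAABABgAAAAAAMAGAAATCwAAEwsAAAAAAAAAAAAAsN/QhBurHQ946ZCOHpSm5FN9VFAicWomAVEn7q55wsNYCBE+59VvQIXEWevtERFu5ppiDjdg5c6nYDh6ltm5f5zEkprTVXGzXSMUhys1AMKP6qKzzIIvDKTA4r3uy+zdWhpqIZ4o38amCChH5HxV0/jeMQUlJ3Xj8ca3DxhM09y9cpXKXqstgJUpZSkQrBIunjzIwuvDjynFAzAb+qradckNAXQ38p7Te4i6bL2Jk7RwIhRRkveXMwALrfqUDAYt2eyqUiRpgMRkJXk/xaDmjG3W9JdWSQqhEklaz+R+uhVYG3ahfh2R9eLWEbeaBDAdxJCk0ZGObFhAa8G3XgCB0vLLuNWAEANF192qaIO/hl6uweTkXBEIPAkzr/eBthhraWDE3JvDf81qpDgxATVA79zm1U+bGVFILmIhqVqD8vPYWLmbVg5jntGszN+3AQgy5tSyM6FBg5wUMwUEn9eHExWI9DwEuuO5YH8+T4WC68XTzJa4CCsiFy4F3Ckn2svy3MfxNJmMwON9VSREccB8iJ1lmFowCRE54NegqlmSdoDPq9Hlis2zTBBovblWlLpalr3GS4etw5yKgXe+53XMUIuph5ggJS0GBi0K1vXjxkzy0HXbX8NfZ4uabZDXCA5NzruUmdDTtmjf1GabP1q2kKjTk3XFupSbgrqcMzp31omuWhm/mpHP6df0v7zyz9L0fFbwHi0GMSoNgKY6u+7ruTuiWg0+VbeMbNyf02OZEq8q1p5TUDmS2bF+JUJxtK3ITTwUixEdTI4ALBoHEfwBQCYHS0QMIyoN6nV5V4WqQGpqv/ChJA8Uq4A2MUiVutSi1jl7YLsYTZUMEjgETQssxt6aO3CLiYBYy6jkYXbC2Z3GxfX+QAAmf97Z063k0HzUJvC45tT3w43w9uLVTnjDU7qMOFeWwOfPXIq4x2i2vDnwrl30FyLbnaAwYz0zVXE0Q3oVOEkGaf0AcwBXw/T7kQk+WPfFwtnvkG3TMQ0OJ9BI7KB9haTllZHpYFvQzpGzQJ/CRQMFbywIq7MOUjsbZV0prbxXOdrW9MLdQDG58YrKFDECdWgLzv3sJnsoj3MabgAn0frvXBuewOCdo0EvLwQQzMcKMMcAMgEc0IWprMJjgoLS0tz5jpjy1vXuJyq5C1fY4TnDMZBruar41/TkXj946NG7AwBf2PPph0J+uoWGkXE22VZcTM7Lbb8OVAA9BuPZwqaXmt3JIeU7PTkCHjUCeWECUAkcAD0xQtOKfLnWZixi7NqZKVMKUgEzmwAZYWkIK08OUV0ciCZGweS9pkKDt8ytBA8v9Ix+QK2D0sOHWSNu8draPWrMp+HfFztgCFnypiPstrArPoiQ29R47seqBAAzacy2v7jcq4zAfq3CXK6/unZiXFe0zpqaDCZQ3+GfSFiM3bScQpi6xZNdZr2jo1W8i3jGZAj+Jm4xmoWzeXiai6t58O3bBQIx5u/RSo2ZqIG/0YqPFVBFydm9ZhtfxcyTkFarVsyhVCpR0eewRpOSKpu/1YGSP29fdpyzky/YzovhM4kkVJBKnK9V0uOWEAIx4fPYQGSrXCVlu3Bf57mQBBov4s2hbba7rLfUTQ1WpeiygcKyqGuDEnAp+jufu2ugV4I2GUIENW8j3aS5Y1+zb8a/7qGHATIx+ufRIS5ZiDFxgF268enZAyQw5s/CsmtaM5UbWR+xx+eddnI+iUjD7sTXADMr99TZdWOJ7NLvBFdcwKtpx96wYSF36qua5Hm7ATMAVABUp/TAO2Z73rXA+Mb3ADUi9rW+MdoxEQk68Mivd5fNDqpIHNk60gBgDTMA6qnWxZNNoC5FE08QSD4ReNkuGmKc48CX4azyFdiQKaEbLlqXj4FOcplI9I20Ekdf+q2mBSoy4c+RnLNyZRcFMwEA4Gw/0+n4ADMLlnfewMLogJfct7XkmtuwFxhvecNJg0tV5cXAIT9zSp1OpNO5RE2k7qCmBiUt7c+jCQFA7e96Lwgd25el0PL7vu3zkEJmtVf1YttpS6c7cSRkjOKAyJp9HVB0hRs0f9eSqmZcYiQ7XHovXVgUPzQPC0EJdAAAkc4AMwATybNVQVqa0/jlTW6iaysZOFwD8HPfT+Cl6ZKhDhZ5ZNwbwbeCZh9rmN7DlX9SYy5I0bONLFWCxobK4NXmPifArYbQhYfe1PD3uL30Mdu9eW0qVhENfhbyqengMzEAgRA9f5cSGYpI27V+NZw4RZaWhHdPczFSdF66wuOnaVPHUJO1xc6pZjCwZtnNlmy7X8JtVylW3KZrQUXCRfPxd8ca3AAqNLT/"/>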